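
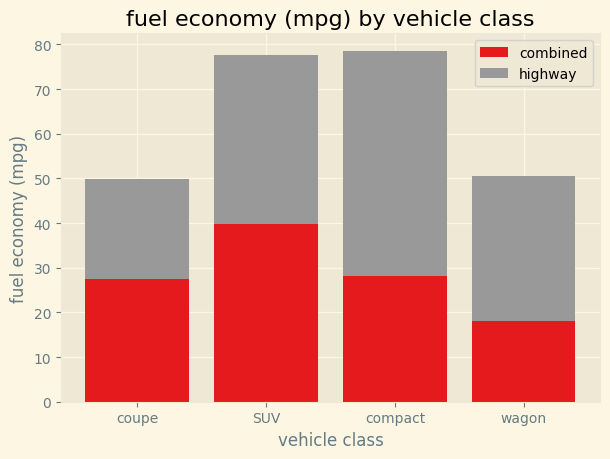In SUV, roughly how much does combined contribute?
≈ 40

combined top ≈ 40, bottom ≈ 0; segment ≈ 40.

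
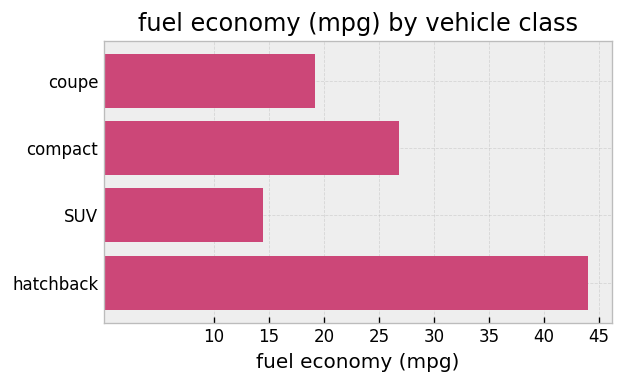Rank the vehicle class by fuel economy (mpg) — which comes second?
compact

Top 3: hatchback ≈ 45, compact ≈ 25, coupe ≈ 20.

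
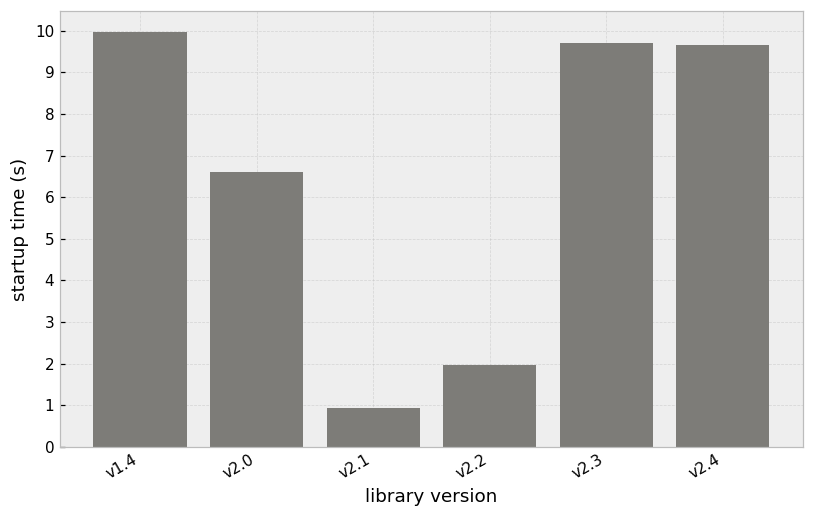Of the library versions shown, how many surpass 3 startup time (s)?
Above 3: v1.4, v2.0, v2.3, v2.4.

4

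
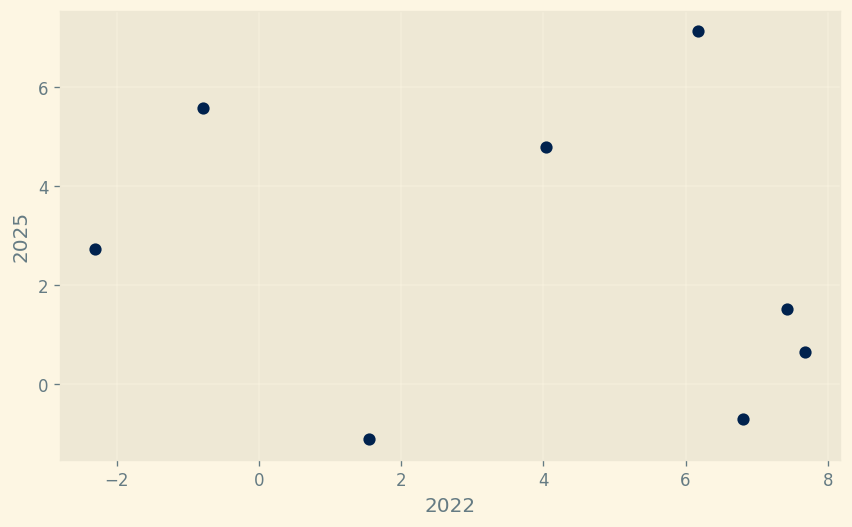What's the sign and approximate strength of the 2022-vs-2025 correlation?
Points are roughly uncorrelated; weak (|r| ≈ 0.2).

no clear correlation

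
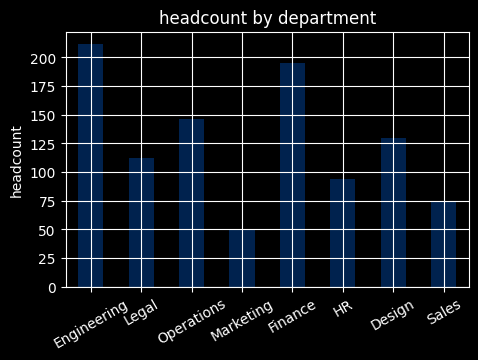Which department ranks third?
Operations

Top 4: Engineering ≈ 220, Finance ≈ 200, Operations ≈ 140, Design ≈ 120.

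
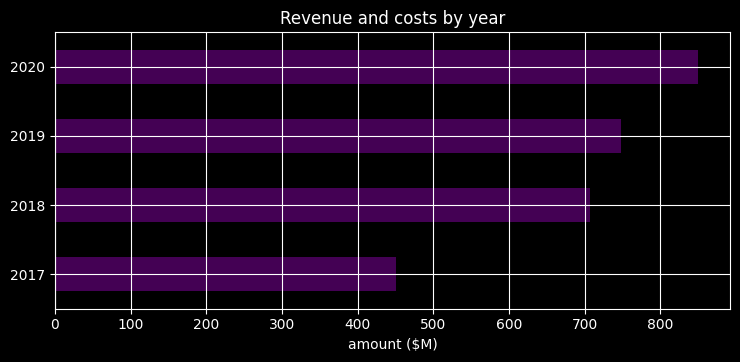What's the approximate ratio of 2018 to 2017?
2018 ≈ 700, 2017 ≈ 500; 700/500 ≈ 1.4.

≈ 1.4×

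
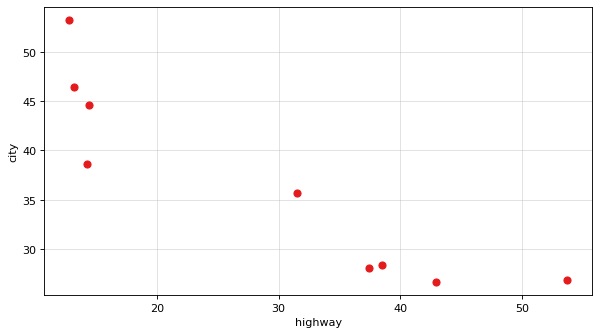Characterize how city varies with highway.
Points are negatively correlated; strong (|r| ≈ 0.9).

negative, strong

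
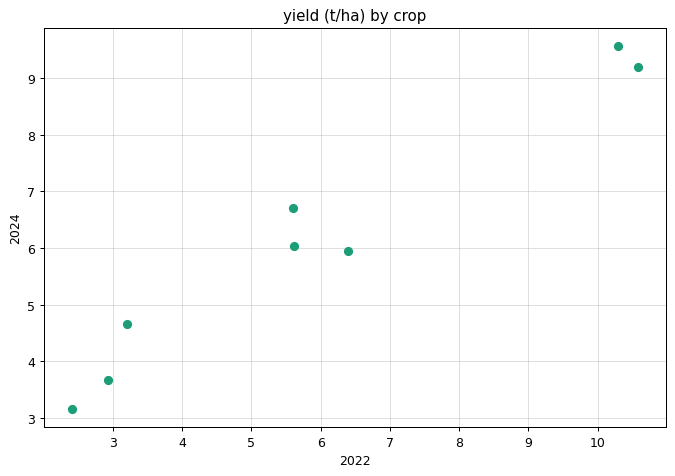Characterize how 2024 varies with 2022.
Points are positively correlated; strong (|r| ≈ 1.0).

positive, strong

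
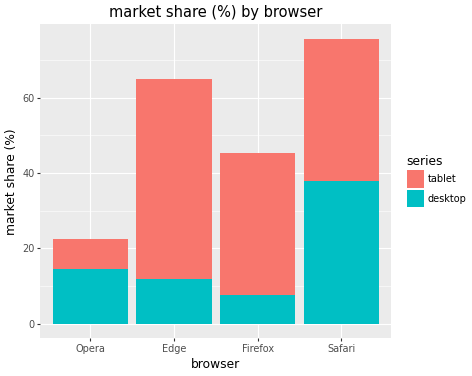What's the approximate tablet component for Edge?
tablet top ≈ 60, bottom ≈ 10; segment ≈ 50.

≈ 50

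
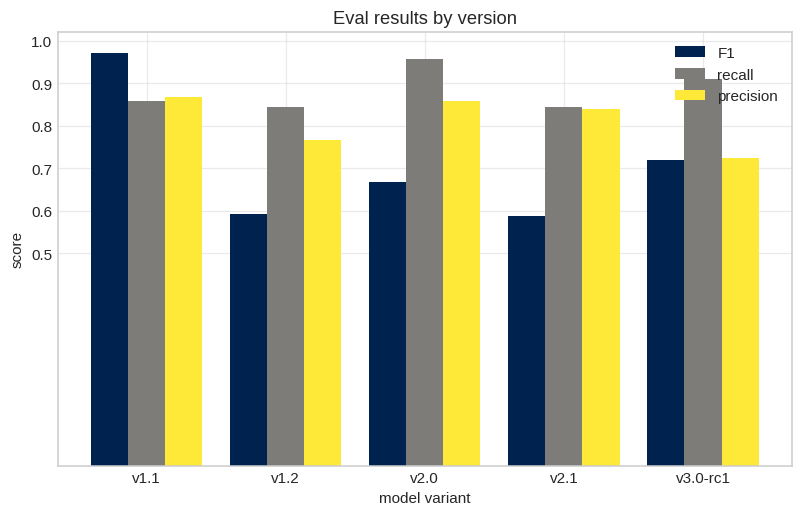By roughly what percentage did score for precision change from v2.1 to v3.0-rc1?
≈ -12.5%

v2.1 ≈ 0.8, v3.0-rc1 ≈ 0.7; (0.7 − 0.8) / 0.8 ≈ -12.5%.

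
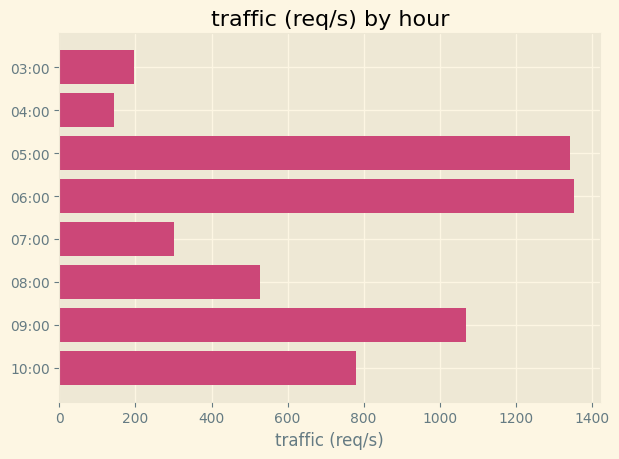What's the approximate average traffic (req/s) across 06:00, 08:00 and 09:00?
(1400 + 600 + 1000) / 3 ≈ 1000.

≈ 1000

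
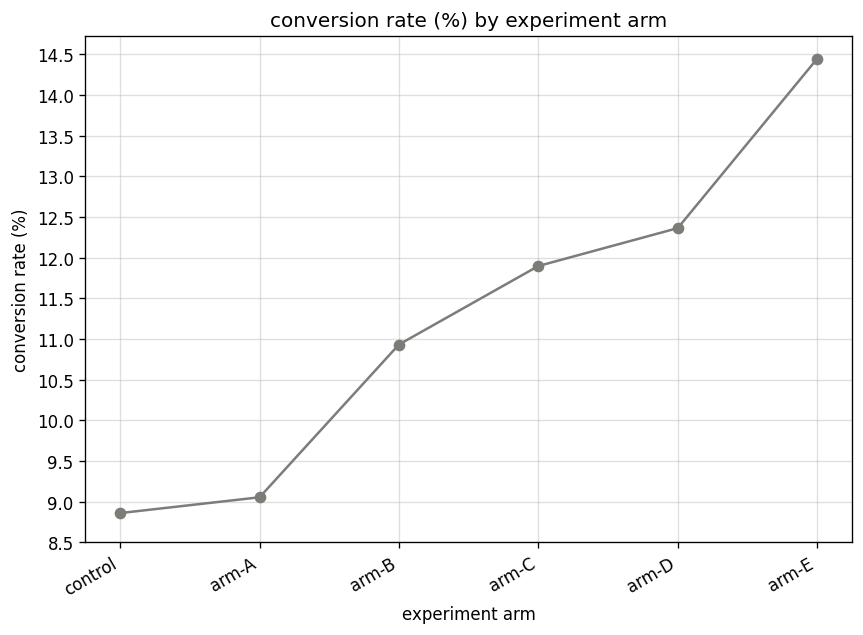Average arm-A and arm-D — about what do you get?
(9.0 + 12.5) / 2 ≈ 10.75.

≈ 10.75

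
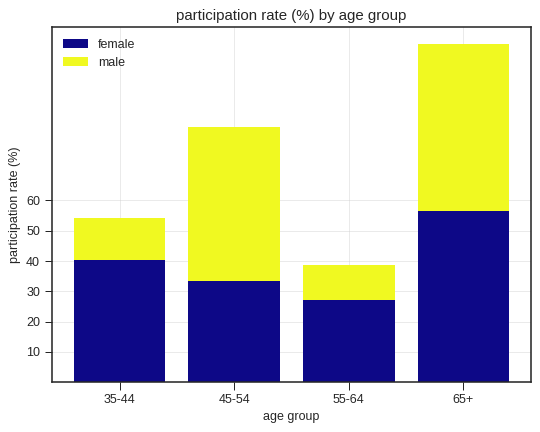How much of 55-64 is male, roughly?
≈ 10

male top ≈ 40, bottom ≈ 30; segment ≈ 10.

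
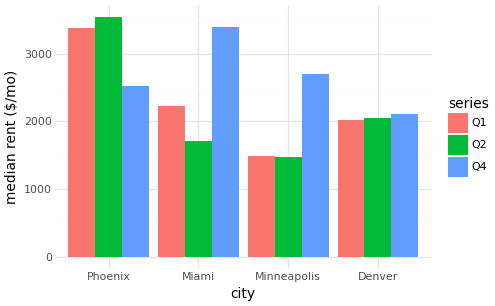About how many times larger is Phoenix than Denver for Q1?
Phoenix ≈ 3500, Denver ≈ 2000; 3500/2000 ≈ 1.75.

≈ 1.75×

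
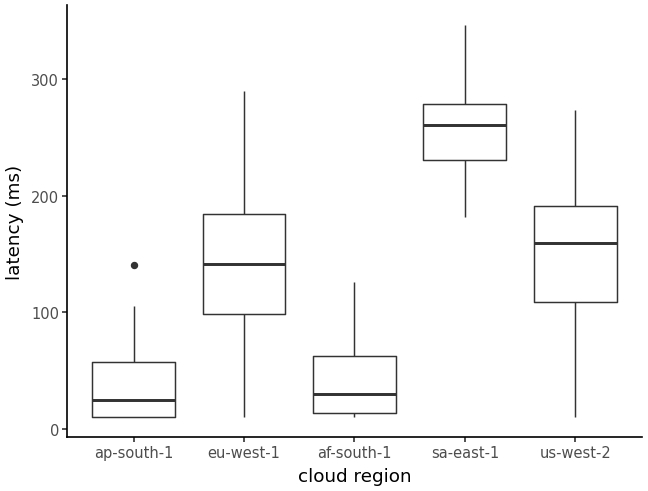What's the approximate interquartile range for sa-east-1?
≈ 40

Q3 ≈ 280, Q1 ≈ 240; IQR ≈ 40.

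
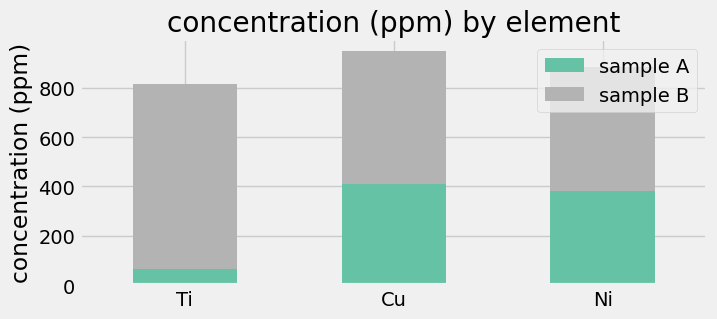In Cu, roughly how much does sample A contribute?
≈ 400

sample A top ≈ 400, bottom ≈ 0; segment ≈ 400.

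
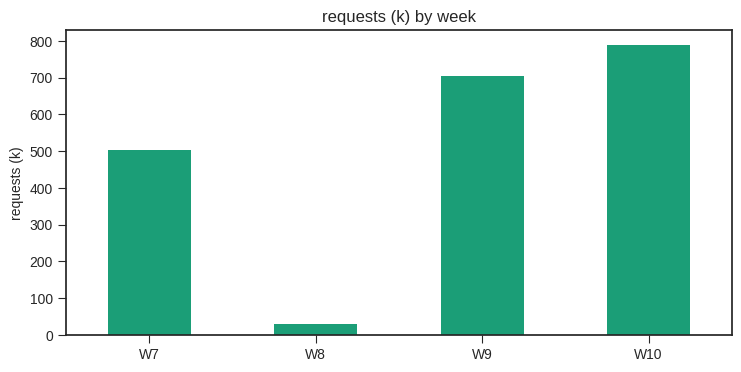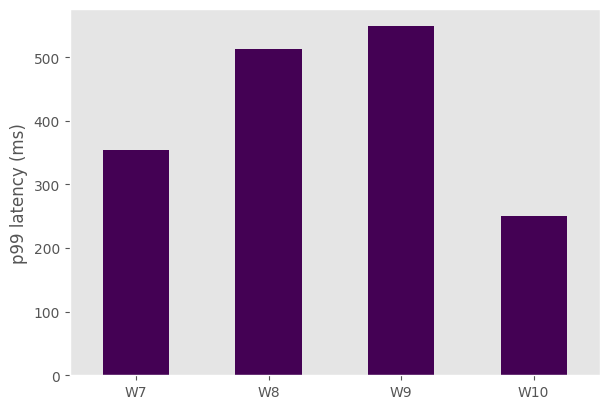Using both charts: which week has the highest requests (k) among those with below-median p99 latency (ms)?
W10

Chart 2 median p99 latency (ms) ≈ 400; below-median weeks: W7, W10. Among those, W10 has the highest requests (k) (≈ 800).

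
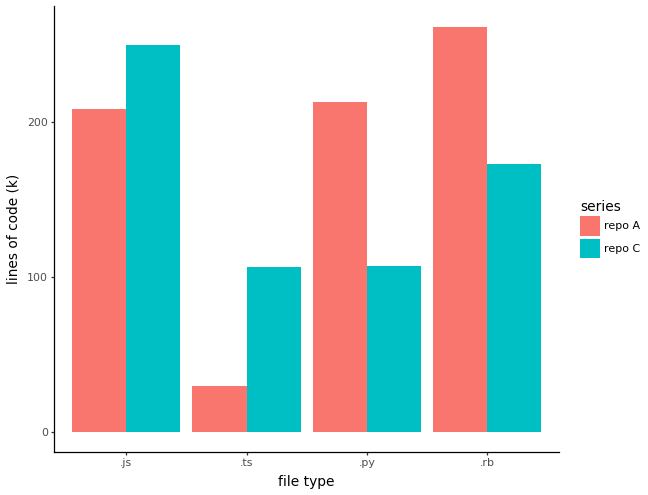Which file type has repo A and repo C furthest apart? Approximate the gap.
.py: repo A ≈ 225, repo C ≈ 100 → gap ≈ 125. Next-largest (.rb) is only ≈ 75.

.py, ≈ 125 k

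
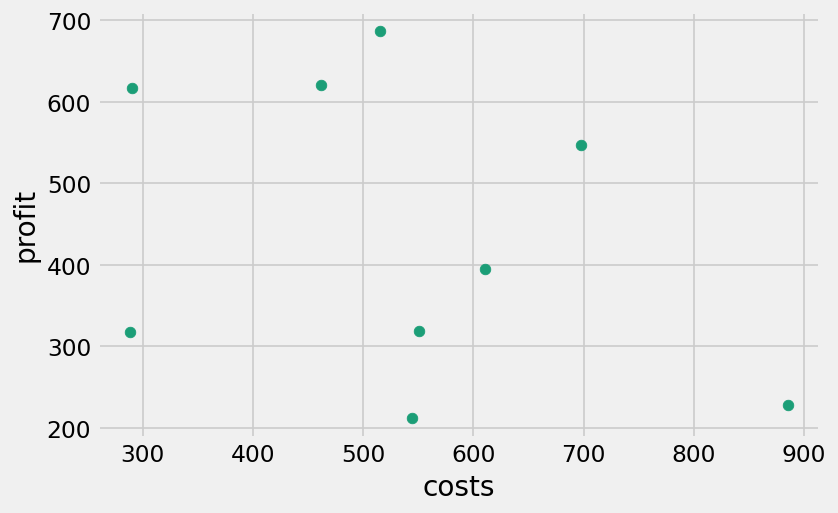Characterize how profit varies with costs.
negative, weak

Points are negatively correlated; weak (|r| ≈ 0.3).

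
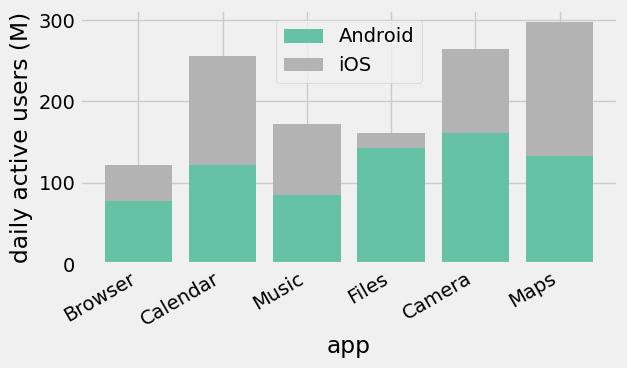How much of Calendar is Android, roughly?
≈ 125

Android top ≈ 125, bottom ≈ 0; segment ≈ 125.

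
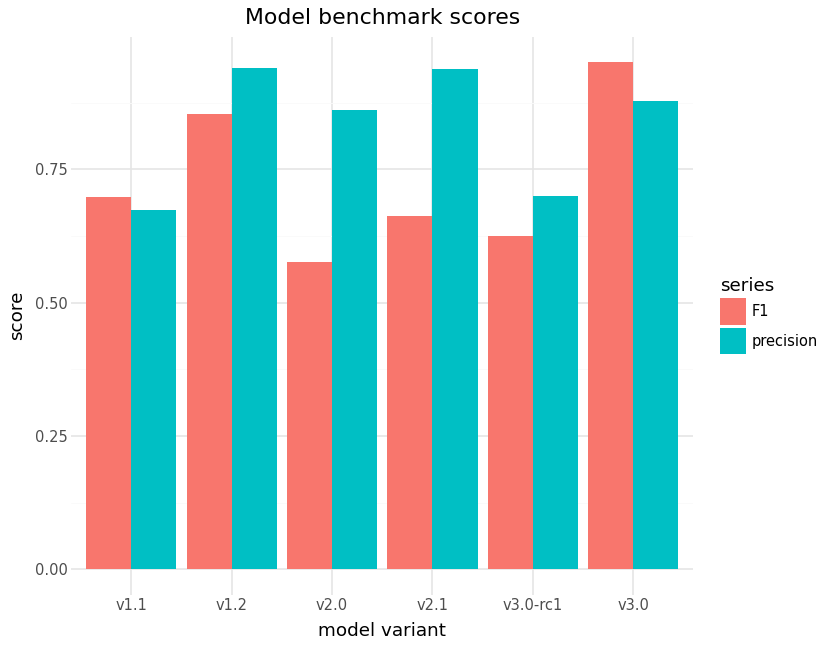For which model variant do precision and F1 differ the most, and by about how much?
v2.0, ≈ 0.3

v2.0: precision ≈ 0.9, F1 ≈ 0.6 → gap ≈ 0.3. Next-largest (v2.1) is only ≈ 0.2.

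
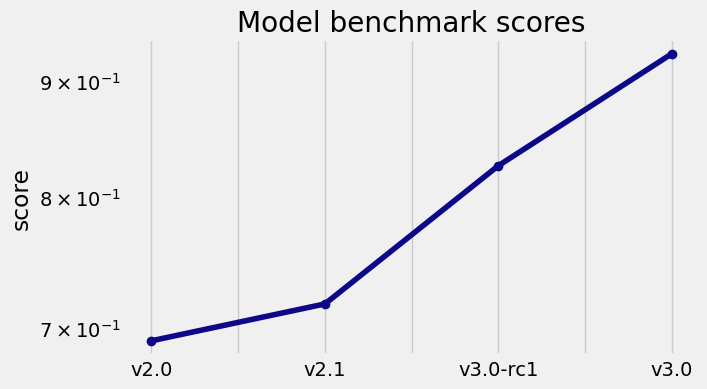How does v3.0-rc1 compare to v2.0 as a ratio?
v3.0-rc1 ≈ 0.82, v2.0 ≈ 0.70; 0.82/0.70 ≈ 1.17.

≈ 1.17×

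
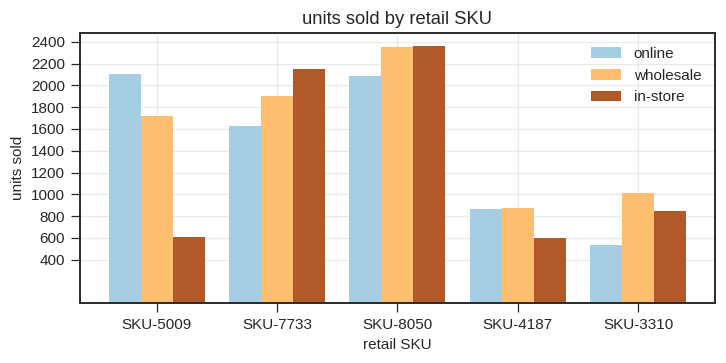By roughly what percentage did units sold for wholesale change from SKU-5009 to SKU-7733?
SKU-5009 ≈ 1800, SKU-7733 ≈ 2000; (2000 − 1800) / 1800 ≈ +11.1%.

≈ +11.1%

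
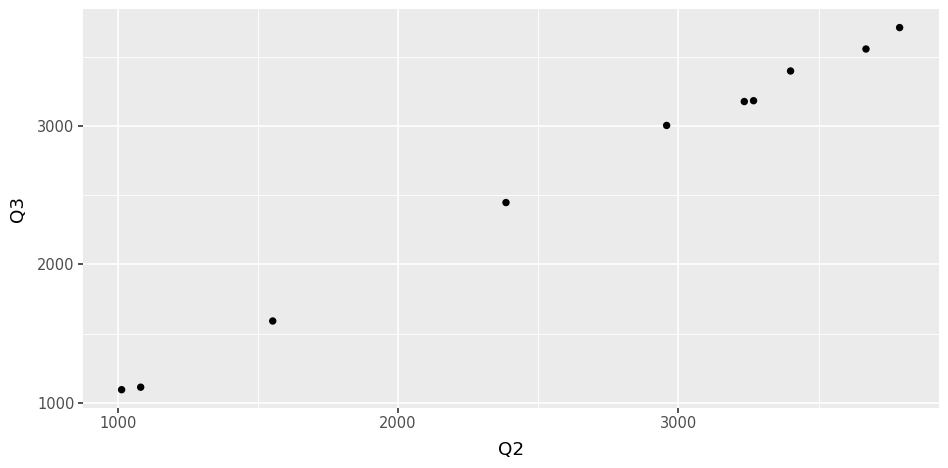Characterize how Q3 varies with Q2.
Points are positively correlated; strong (|r| ≈ 1.0).

positive, strong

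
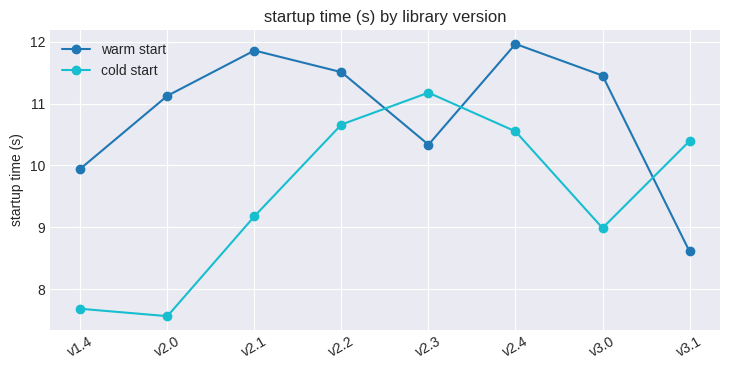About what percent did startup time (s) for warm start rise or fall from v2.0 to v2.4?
v2.0 ≈ 11.0, v2.4 ≈ 12.0; (12.0 − 11.0) / 11.0 ≈ +9.1%.

≈ +9.1%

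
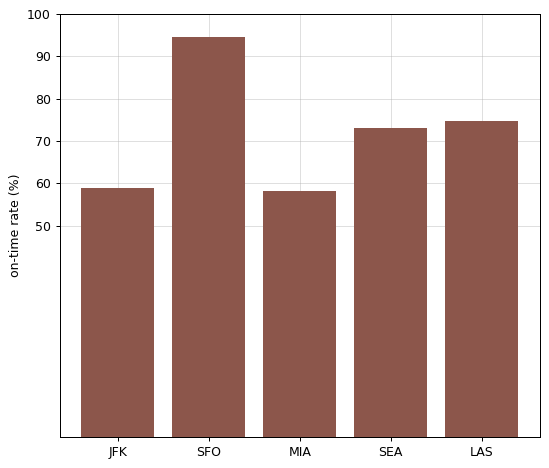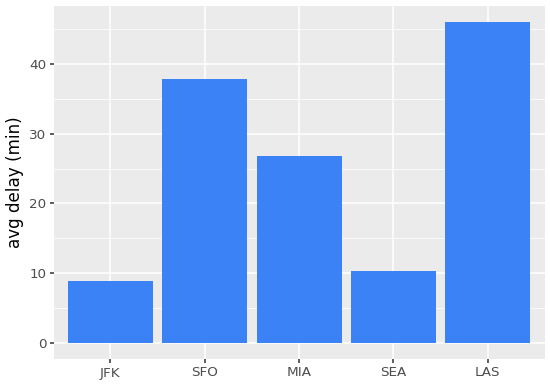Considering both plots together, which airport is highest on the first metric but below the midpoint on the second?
SEA

Chart 2 median avg delay (min) ≈ 25; below-median airports: JFK, SEA. Among those, SEA has the highest on-time rate (%) (≈ 70).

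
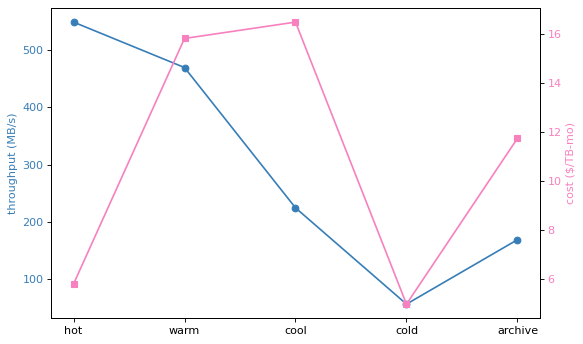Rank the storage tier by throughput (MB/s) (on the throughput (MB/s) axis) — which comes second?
warm

Top 3 (on the throughput (MB/s) axis): hot ≈ 550, warm ≈ 450, cool ≈ 200.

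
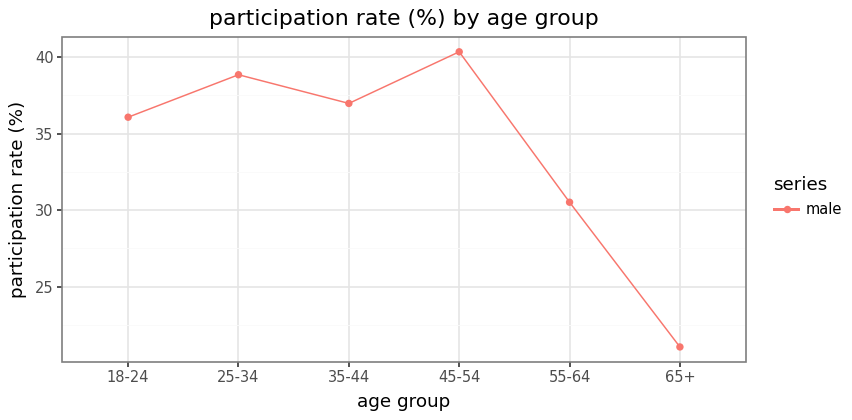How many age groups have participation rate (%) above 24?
Above 24: 18-24, 25-34, 35-44, 45-54, 55-64.

5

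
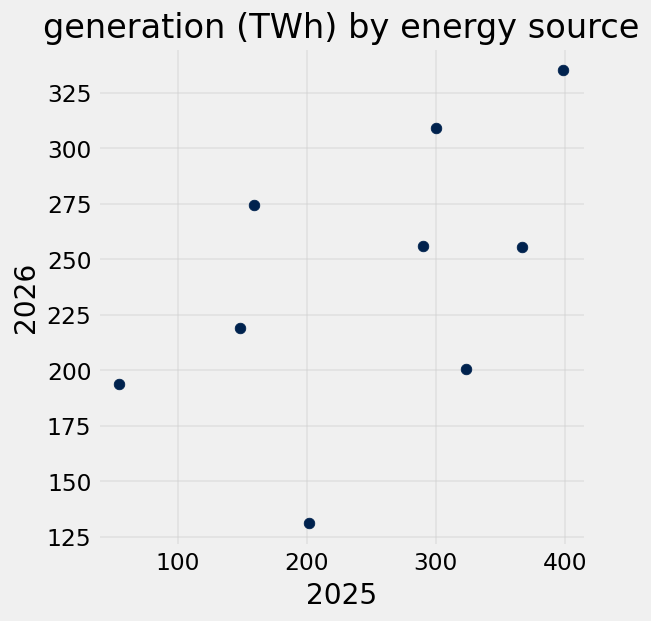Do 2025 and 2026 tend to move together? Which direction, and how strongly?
positive, moderate

Points are positively correlated; moderate (|r| ≈ 0.5).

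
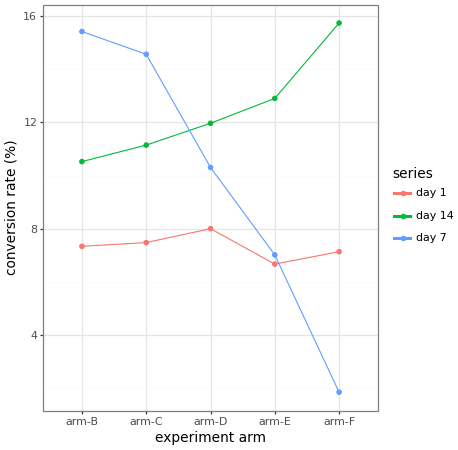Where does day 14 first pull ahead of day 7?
arm-D

arm-C: day 14 ≈ 12 vs day 7 ≈ 14 (not yet); arm-D: day 14 ≈ 12 vs day 7 ≈ 10 (first crossover).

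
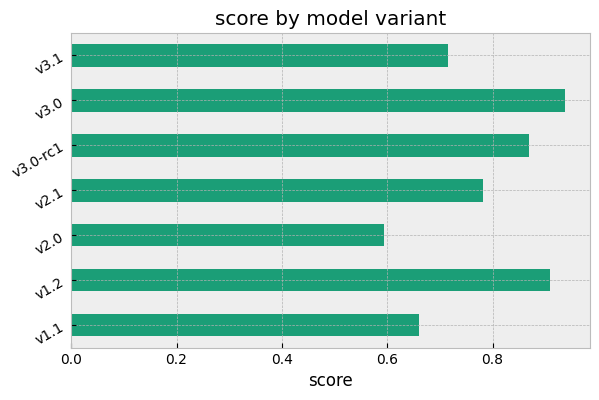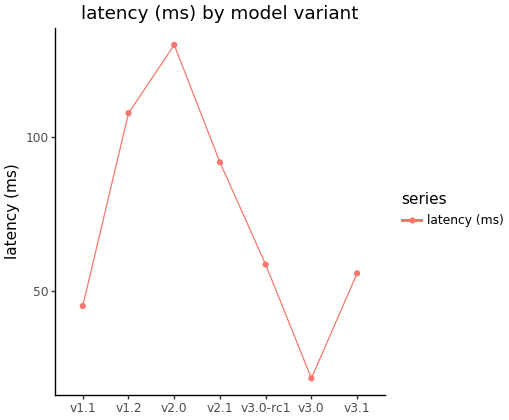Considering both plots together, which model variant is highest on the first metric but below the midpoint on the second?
v3.0

Chart 2 median latency (ms) ≈ 60; below-median model variants: v1.1, v3.0, v3.1. Among those, v3.0 has the highest score (≈ 0.9).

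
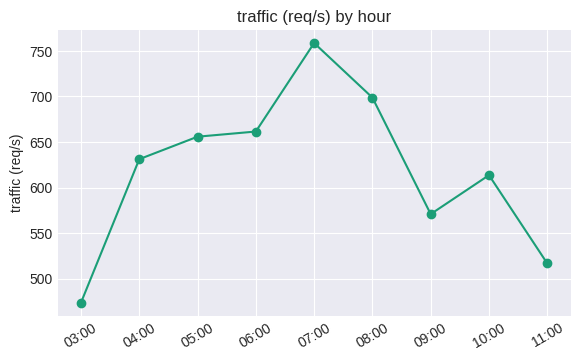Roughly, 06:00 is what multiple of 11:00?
06:00 ≈ 650, 11:00 ≈ 525; 650/525 ≈ 1.24.

≈ 1.24×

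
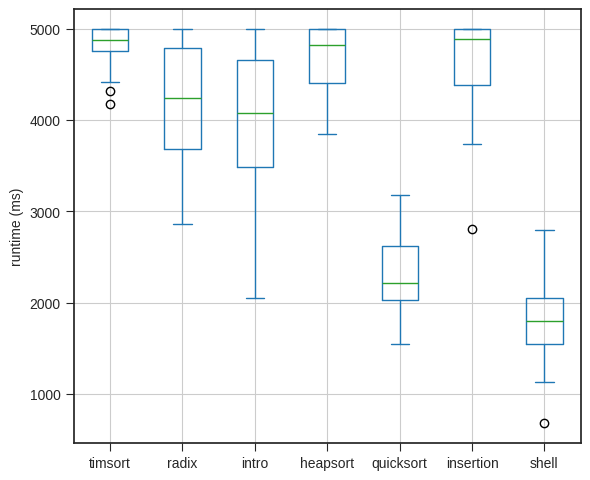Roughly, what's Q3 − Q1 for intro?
Q3 ≈ 4500, Q1 ≈ 3500; IQR ≈ 1000.

≈ 1000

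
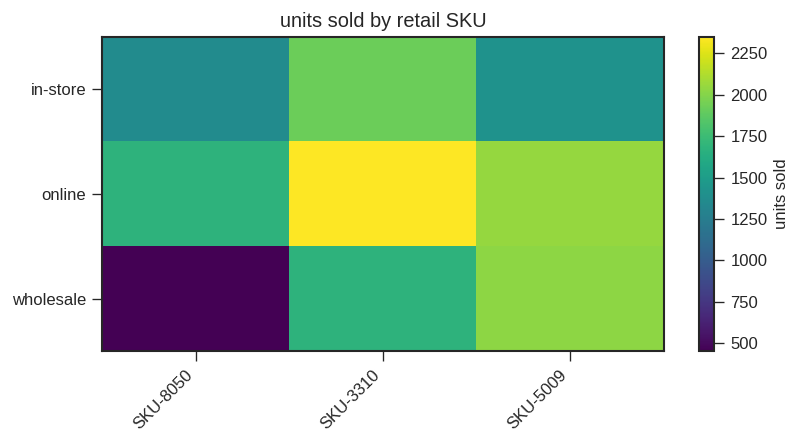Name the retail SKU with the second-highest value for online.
Top 3 for online: SKU-3310 ≈ 2400, SKU-5009 ≈ 2000, SKU-8050 ≈ 1600.

SKU-5009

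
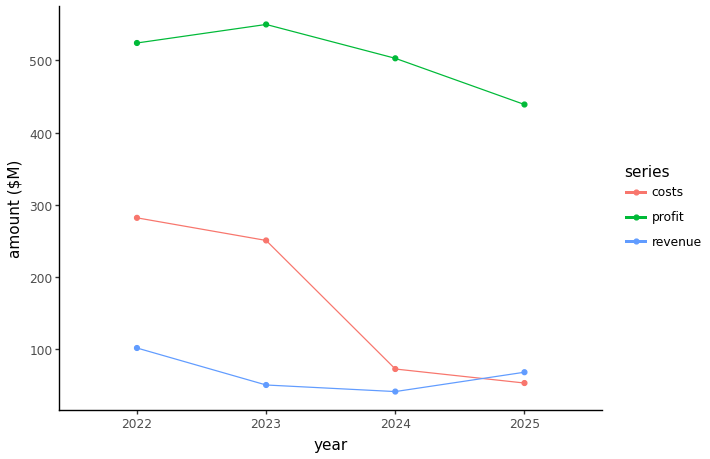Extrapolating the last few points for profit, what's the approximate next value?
≈ 400

Last three: 550, 500, 450 → slope ≈ -50/step → next ≈ 400.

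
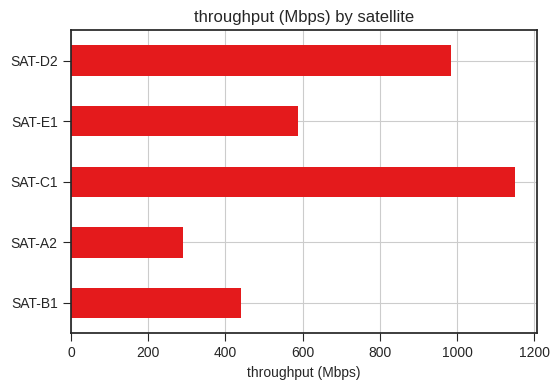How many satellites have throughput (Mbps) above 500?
Above 500: SAT-C1, SAT-E1, SAT-D2.

3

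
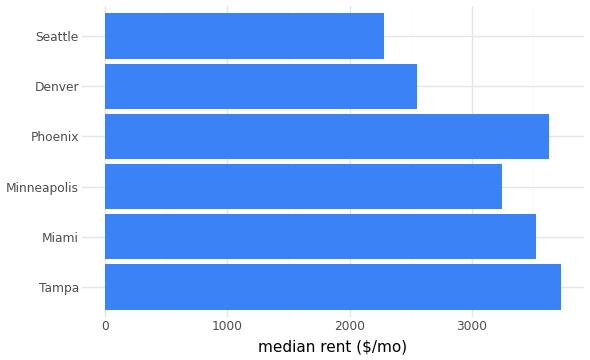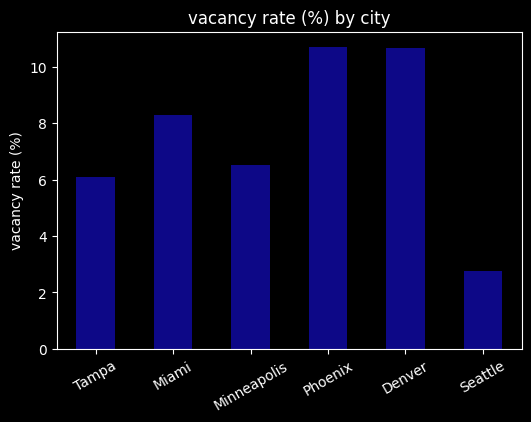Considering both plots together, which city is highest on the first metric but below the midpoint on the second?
Tampa

Chart 2 median vacancy rate (%) ≈ 7; below-median cities: Tampa, Minneapolis, Seattle. Among those, Tampa has the highest median rent ($/mo) (≈ 3500).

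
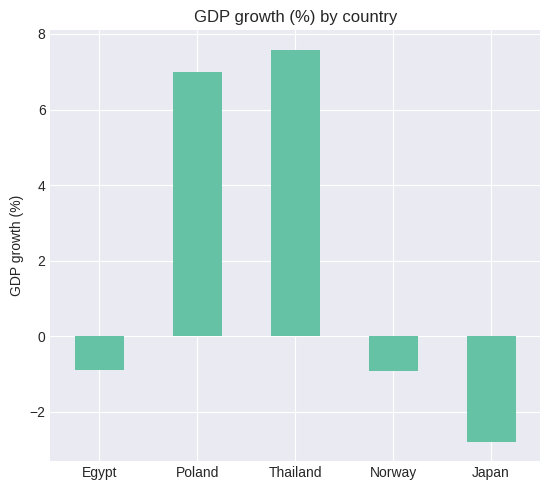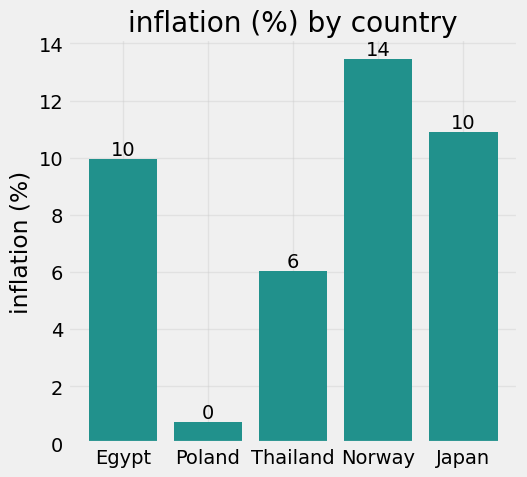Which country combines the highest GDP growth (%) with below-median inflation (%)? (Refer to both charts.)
Thailand

Chart 2 median inflation (%) ≈ 10; below-median countries: Poland, Thailand. Among those, Thailand has the highest GDP growth (%) (≈ 8).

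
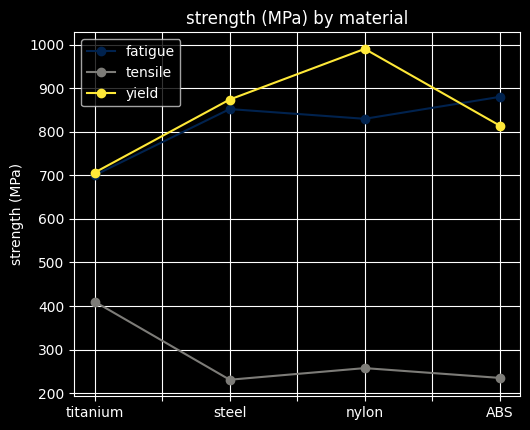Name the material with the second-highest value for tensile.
Top 3 for tensile: titanium ≈ 400, nylon ≈ 300, ABS ≈ 200.

nylon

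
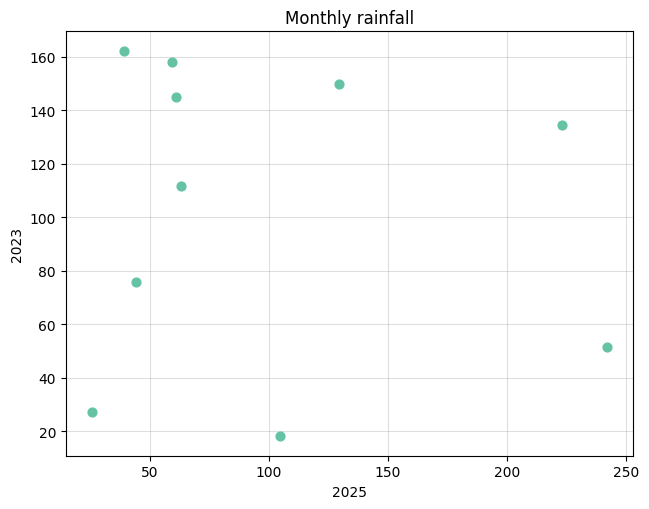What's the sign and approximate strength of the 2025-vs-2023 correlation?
Points are roughly uncorrelated; weak (|r| ≈ 0.1).

no clear correlation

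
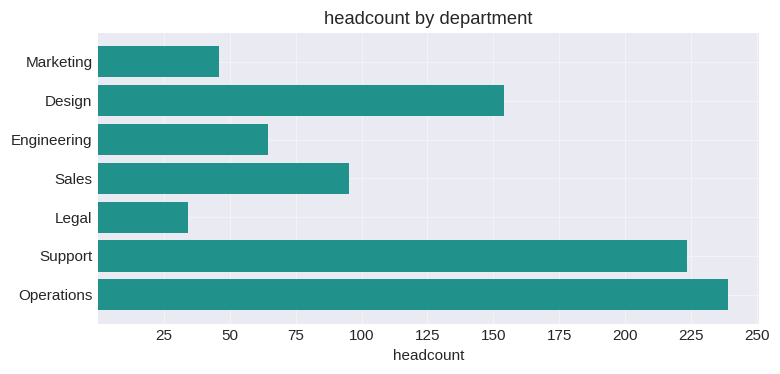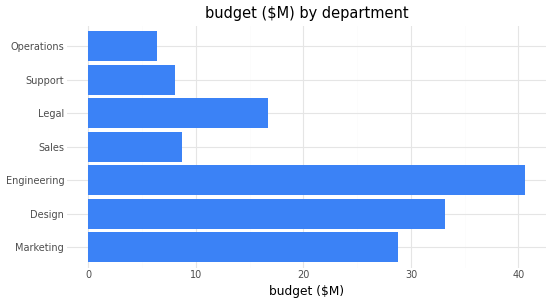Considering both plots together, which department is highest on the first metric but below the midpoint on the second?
Chart 2 median budget ($M) ≈ 15; below-median departments: Sales, Support, Operations. Among those, Operations has the highest headcount (≈ 250).

Operations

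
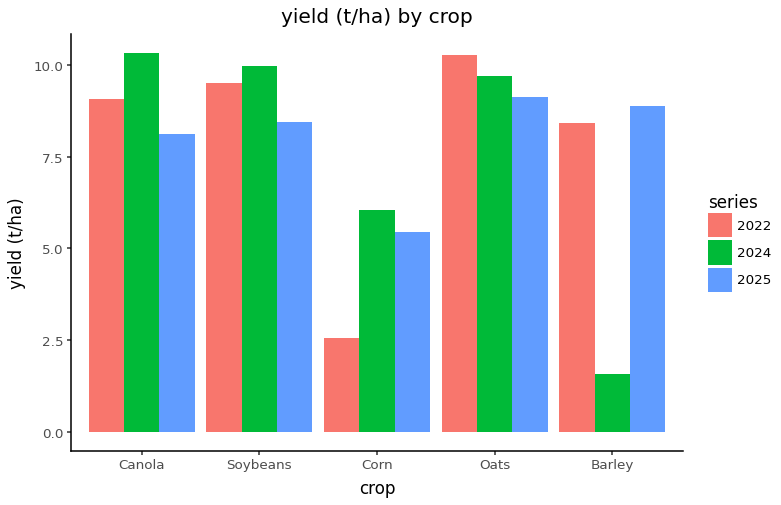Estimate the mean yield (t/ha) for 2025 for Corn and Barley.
(5 + 9) / 2 ≈ 7.

≈ 7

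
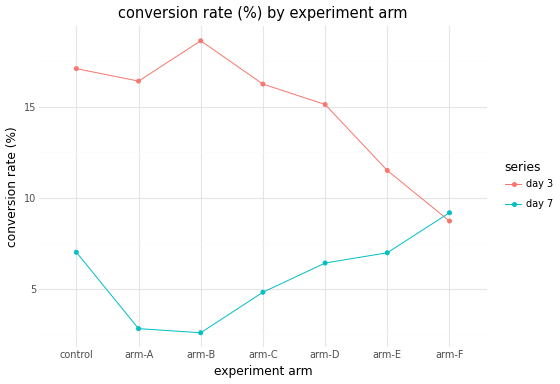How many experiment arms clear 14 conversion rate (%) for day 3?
5

Above 14: control, arm-A, arm-B, arm-C, arm-D.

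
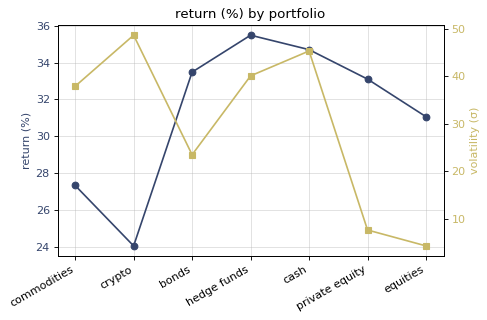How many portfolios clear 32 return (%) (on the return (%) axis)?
4

Above 32: bonds, hedge funds, cash, private equity.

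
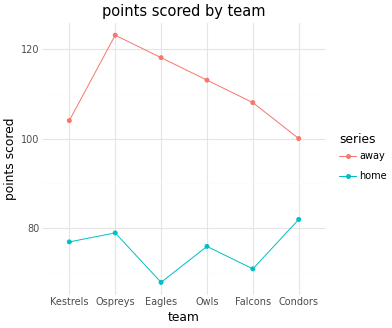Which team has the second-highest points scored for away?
Top 3 for away: Ospreys ≈ 125, Eagles ≈ 120, Owls ≈ 115.

Eagles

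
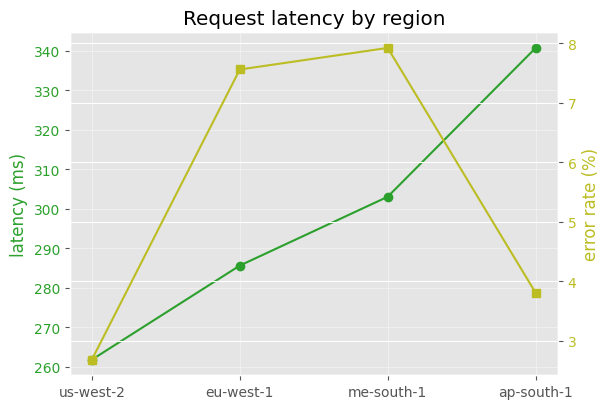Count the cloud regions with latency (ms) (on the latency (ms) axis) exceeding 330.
1

Above 330: ap-south-1.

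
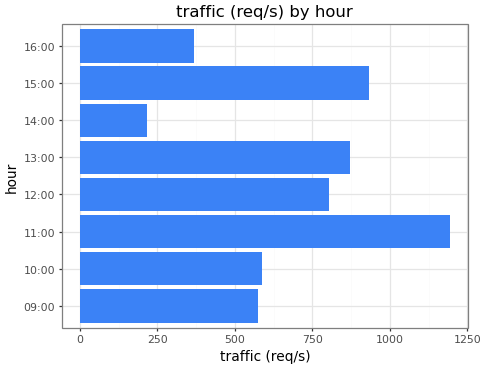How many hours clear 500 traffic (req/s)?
Above 500: 09:00, 10:00, 11:00, 12:00, 13:00, 15:00.

6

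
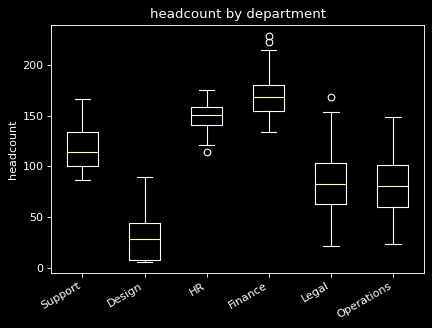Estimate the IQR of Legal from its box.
Q3 ≈ 100, Q1 ≈ 60; IQR ≈ 40.

≈ 40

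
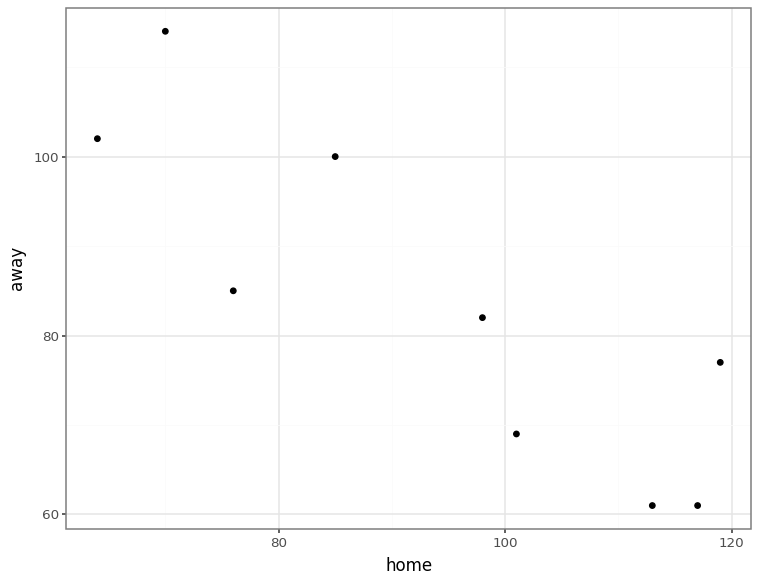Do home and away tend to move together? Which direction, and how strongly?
Points are negatively correlated; strong (|r| ≈ 0.9).

negative, strong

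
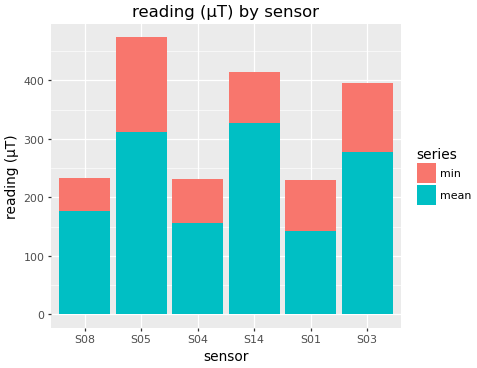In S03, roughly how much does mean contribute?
≈ 300

mean top ≈ 300, bottom ≈ 0; segment ≈ 300.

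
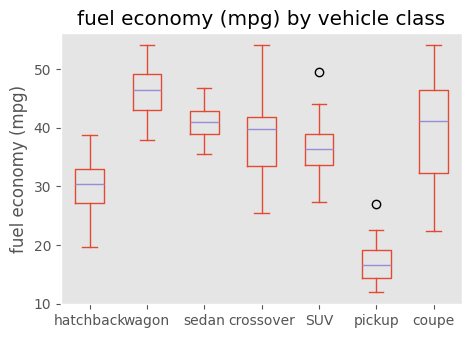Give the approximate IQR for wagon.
≈ 5

Q3 ≈ 50, Q1 ≈ 45; IQR ≈ 5.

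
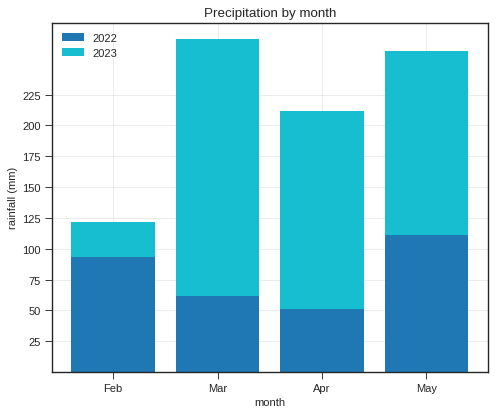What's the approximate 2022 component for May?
2022 top ≈ 100, bottom ≈ 0; segment ≈ 100.

≈ 100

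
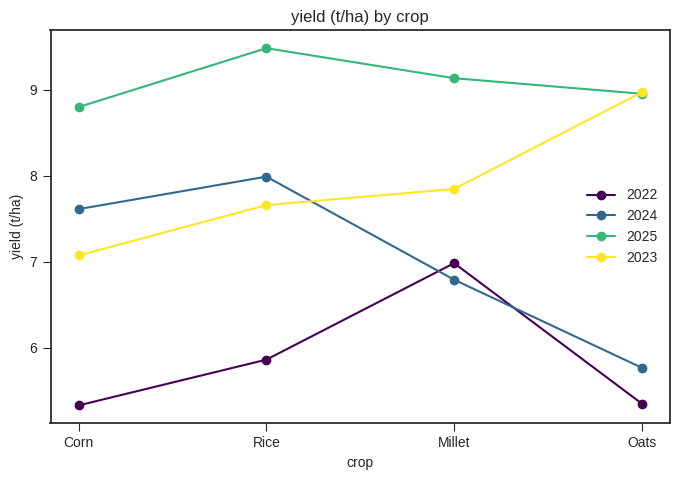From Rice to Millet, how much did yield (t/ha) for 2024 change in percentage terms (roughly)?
Rice ≈ 8.0, Millet ≈ 7.0; (7.0 − 8.0) / 8.0 ≈ -12.5%.

≈ -12.5%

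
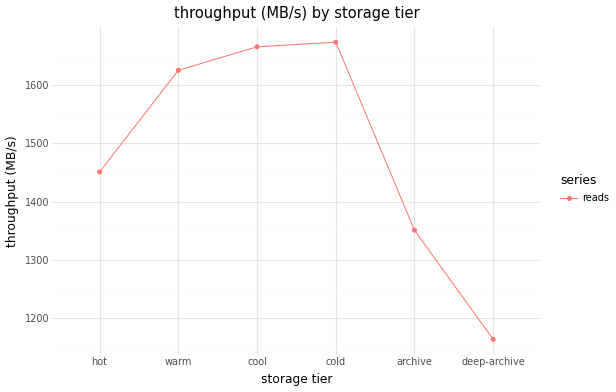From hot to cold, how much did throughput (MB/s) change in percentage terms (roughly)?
hot ≈ 1450, cold ≈ 1650; (1650 − 1450) / 1450 ≈ +13.8%.

≈ +13.8%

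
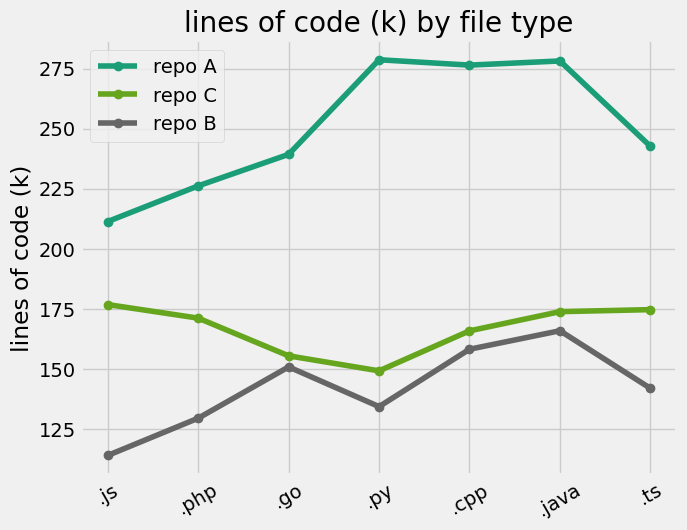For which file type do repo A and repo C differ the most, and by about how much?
.py: repo A ≈ 280, repo C ≈ 140 → gap ≈ 140. Next-largest (.cpp) is only ≈ 120.

.py, ≈ 140 k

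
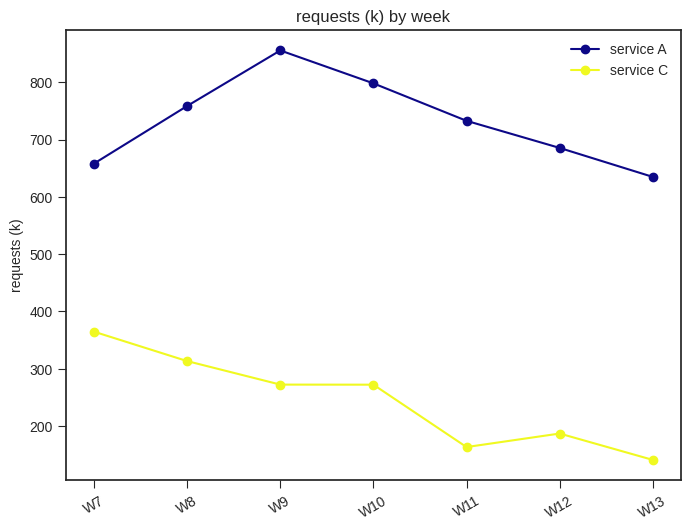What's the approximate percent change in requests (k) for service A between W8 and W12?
≈ -12.5%

W8 ≈ 800, W12 ≈ 700; (700 − 800) / 800 ≈ -12.5%.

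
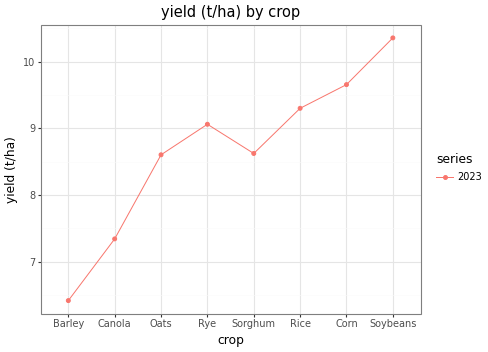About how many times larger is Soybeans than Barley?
≈ 1.62×

Soybeans ≈ 10.5, Barley ≈ 6.5; 10.5/6.5 ≈ 1.62.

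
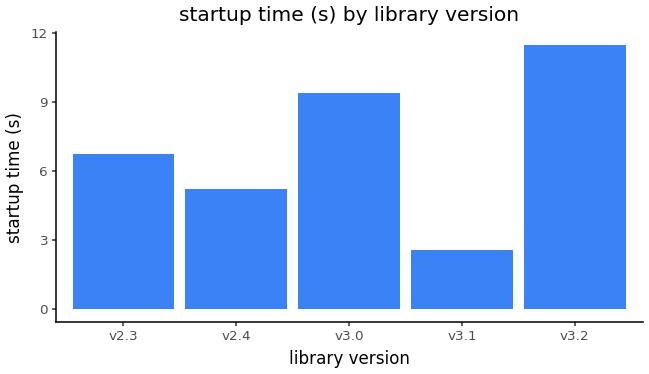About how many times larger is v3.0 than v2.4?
≈ 1.8×

v3.0 ≈ 9, v2.4 ≈ 5; 9/5 ≈ 1.8.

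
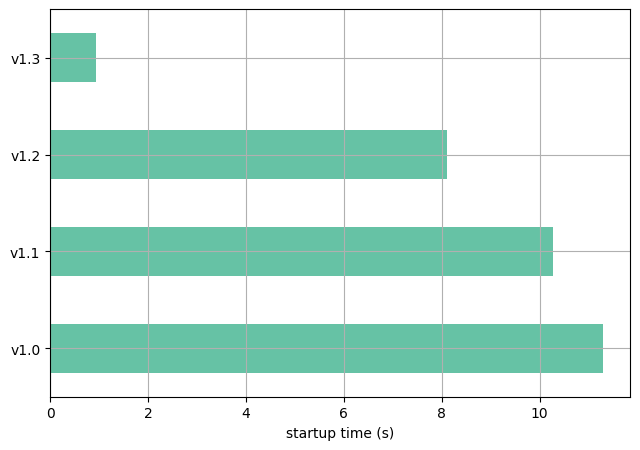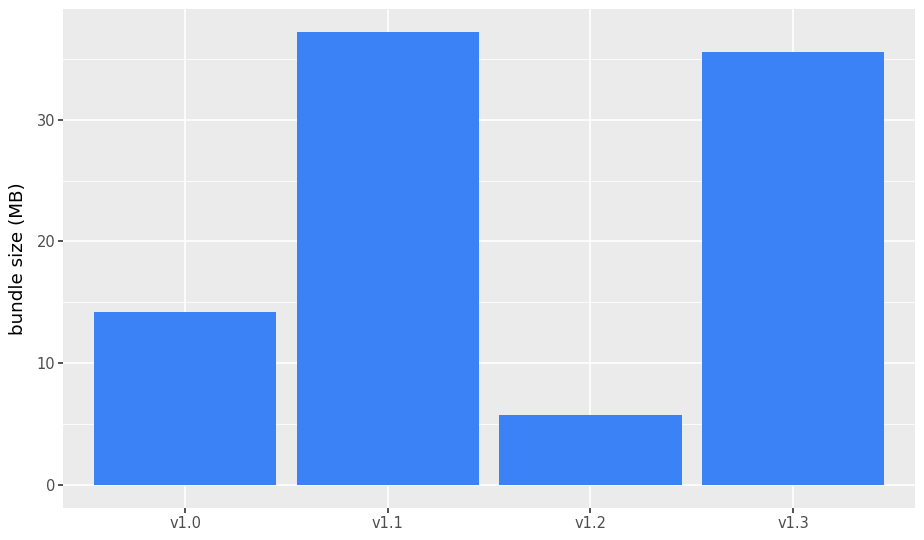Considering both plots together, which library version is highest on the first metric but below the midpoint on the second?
v1.0

Chart 2 median bundle size (MB) ≈ 25; below-median library versions: v1.0, v1.2. Among those, v1.0 has the highest startup time (s) (≈ 12).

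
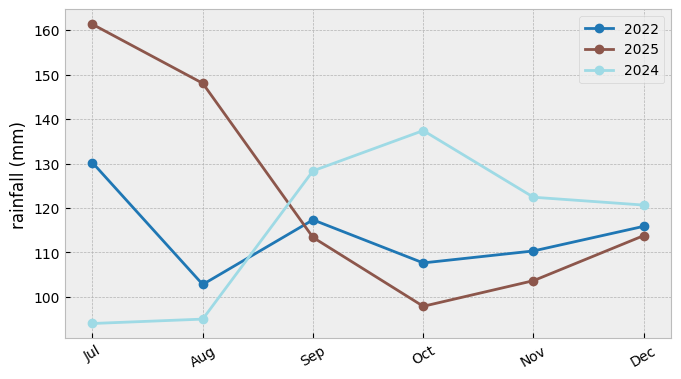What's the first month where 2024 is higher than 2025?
Sep

Aug: 2024 ≈ 90 vs 2025 ≈ 150 (not yet); Sep: 2024 ≈ 130 vs 2025 ≈ 110 (first crossover).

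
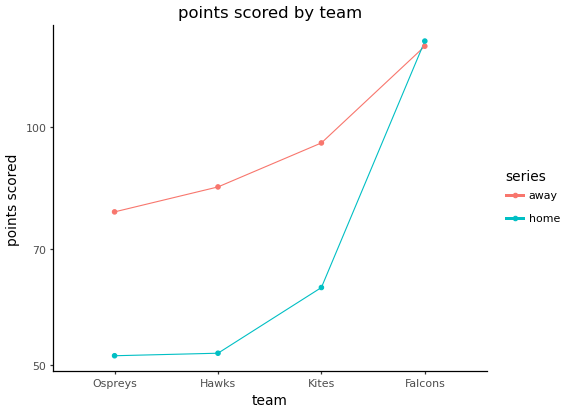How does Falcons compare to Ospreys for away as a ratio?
Falcons ≈ 130, Ospreys ≈ 80; 130/80 ≈ 1.62.

≈ 1.62×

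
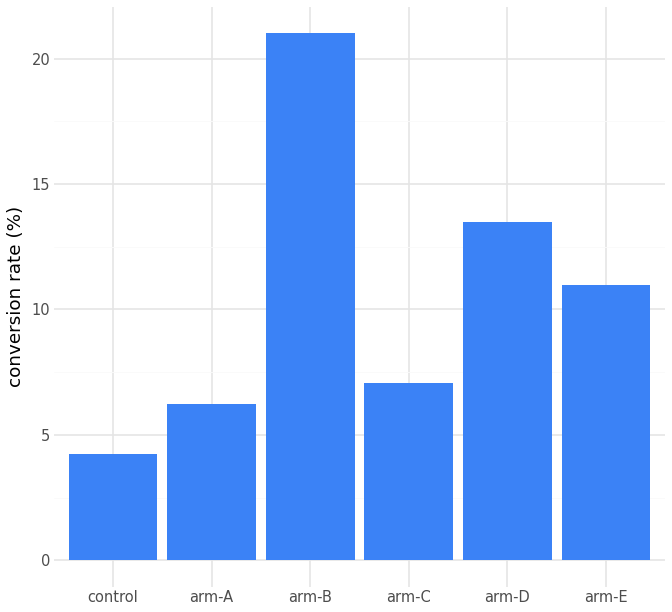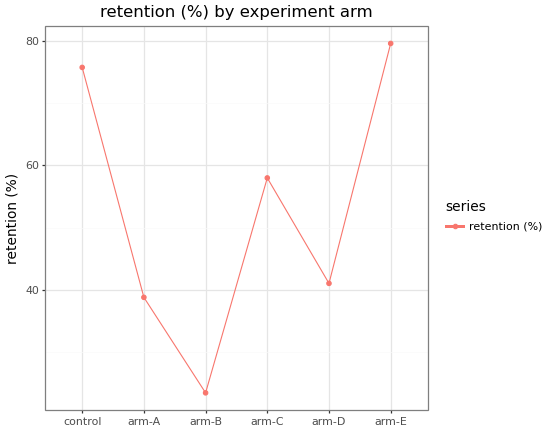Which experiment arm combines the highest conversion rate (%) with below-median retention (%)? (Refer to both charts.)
Chart 2 median retention (%) ≈ 50; below-median experiment arms: arm-A, arm-B, arm-D. Among those, arm-B has the highest conversion rate (%) (≈ 22).

arm-B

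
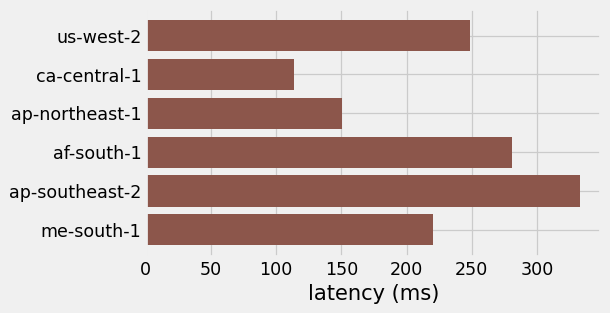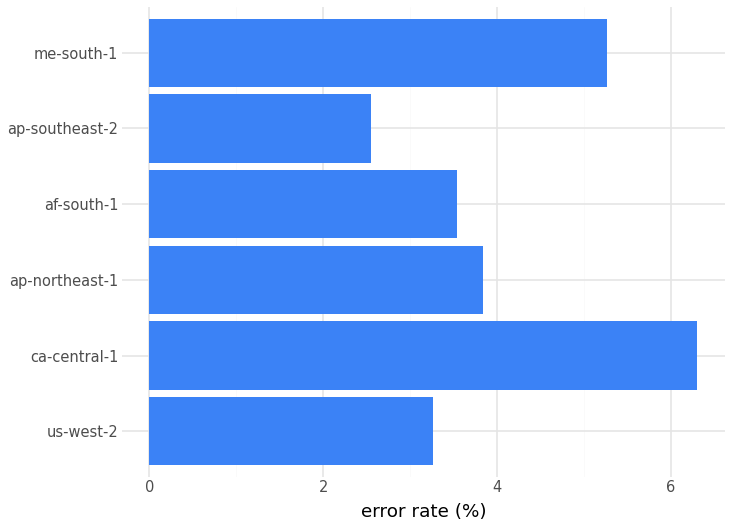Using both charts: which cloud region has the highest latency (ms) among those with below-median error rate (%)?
ap-southeast-2

Chart 2 median error rate (%) ≈ 4; below-median cloud regions: us-west-2, af-south-1, ap-southeast-2. Among those, ap-southeast-2 has the highest latency (ms) (≈ 350).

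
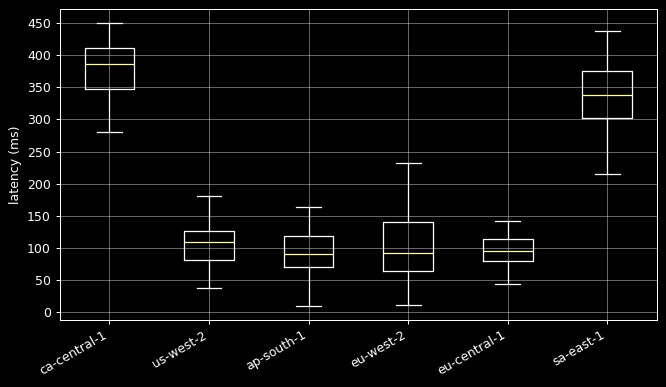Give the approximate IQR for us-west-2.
≈ 50

Q3 ≈ 150, Q1 ≈ 100; IQR ≈ 50.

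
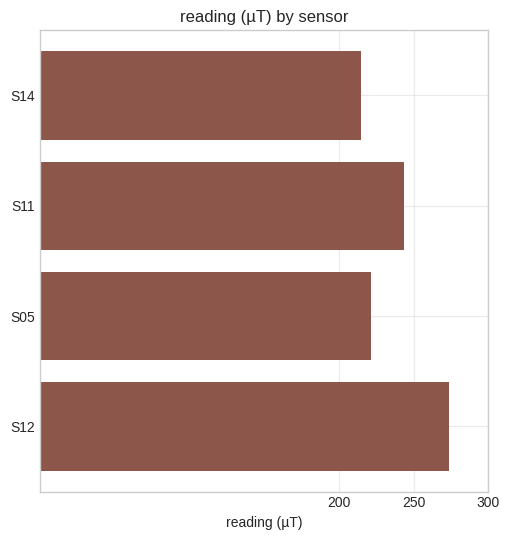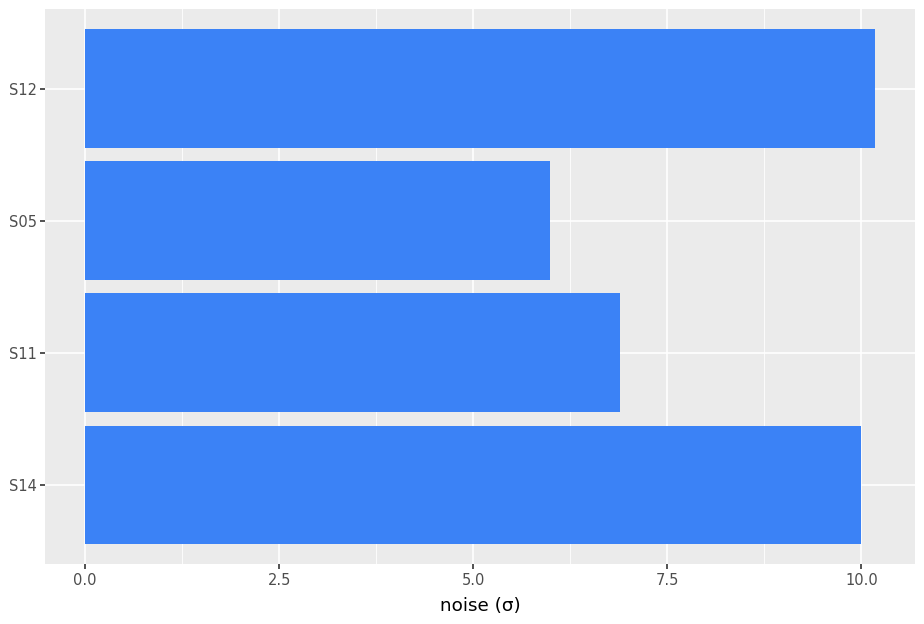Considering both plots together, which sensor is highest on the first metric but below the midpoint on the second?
S11

Chart 2 median noise (σ) ≈ 8; below-median sensors: S11, S05. Among those, S11 has the highest reading (µT) (≈ 250).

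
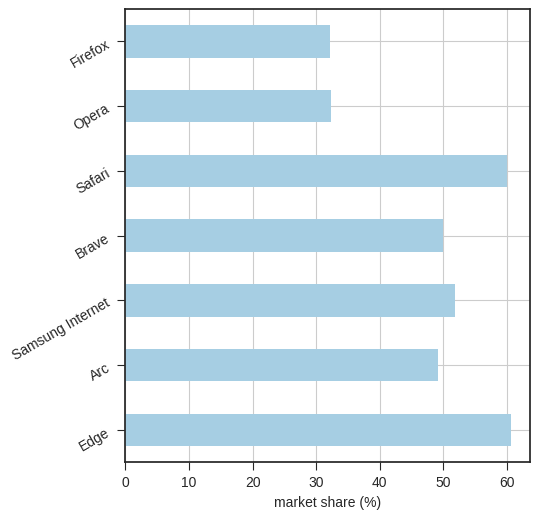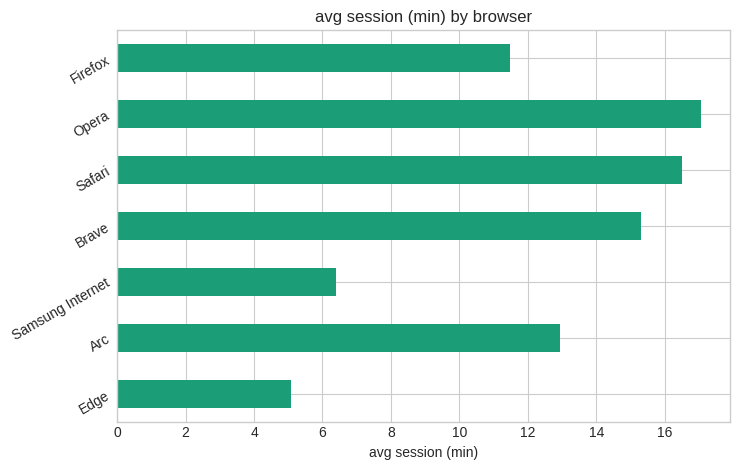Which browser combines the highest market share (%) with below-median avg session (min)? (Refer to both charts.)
Chart 2 median avg session (min) ≈ 12; below-median browsers: Edge, Samsung Internet, Firefox. Among those, Edge has the highest market share (%) (≈ 60).

Edge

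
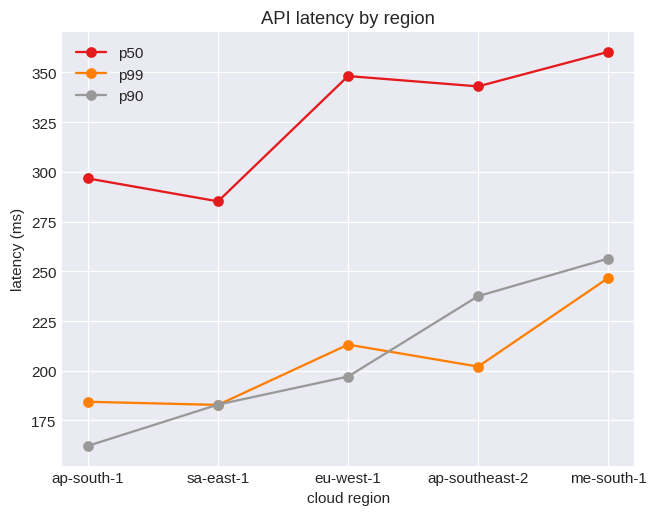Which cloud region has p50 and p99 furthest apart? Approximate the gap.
ap-southeast-2: p50 ≈ 340, p99 ≈ 200 → gap ≈ 140. Next-largest (eu-west-1) is only ≈ 120.

ap-southeast-2, ≈ 140 ms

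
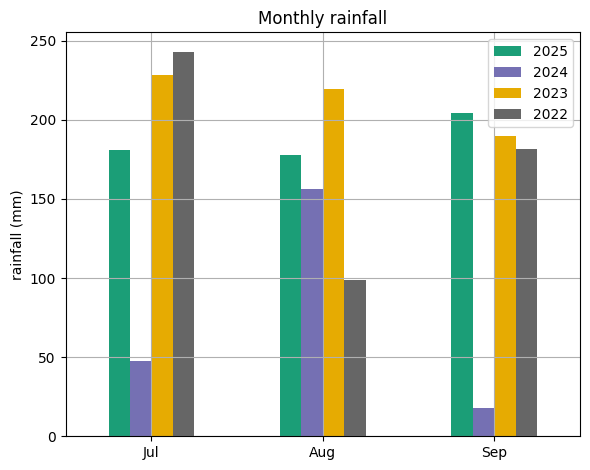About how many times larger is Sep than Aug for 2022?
Sep ≈ 175, Aug ≈ 100; 175/100 ≈ 1.75.

≈ 1.75×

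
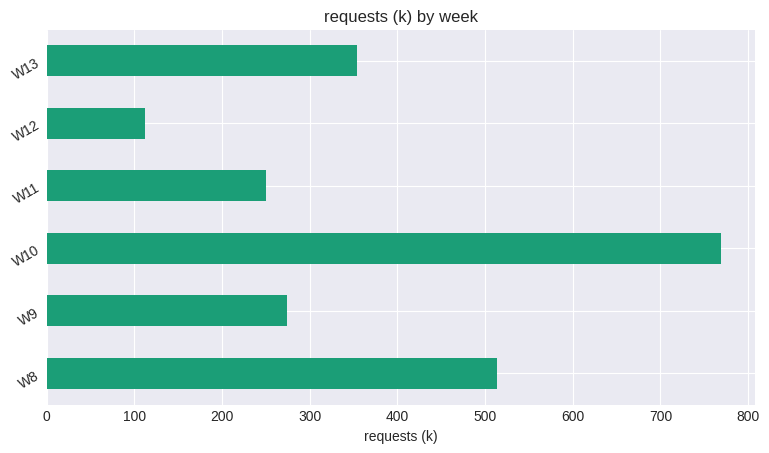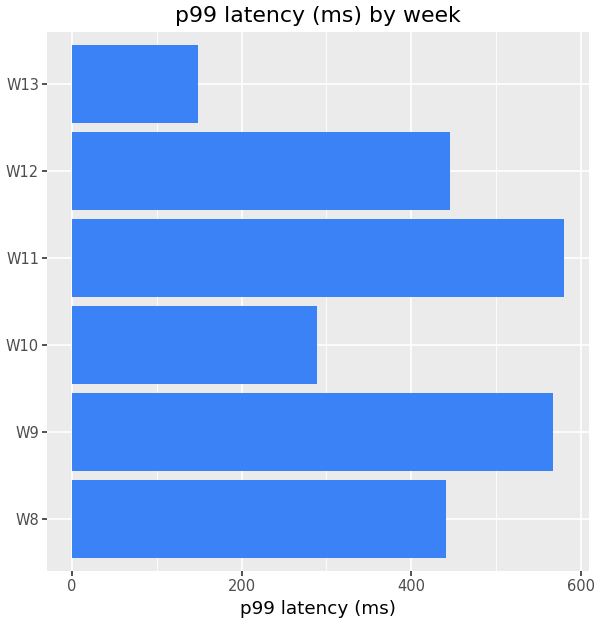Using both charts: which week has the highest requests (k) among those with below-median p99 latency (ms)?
W10

Chart 2 median p99 latency (ms) ≈ 400; below-median weeks: W8, W10, W13. Among those, W10 has the highest requests (k) (≈ 800).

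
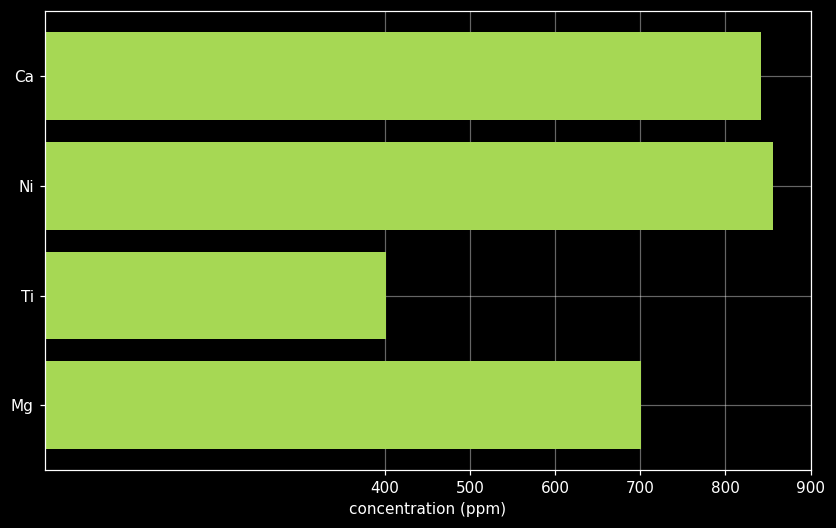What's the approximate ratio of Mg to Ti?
Mg ≈ 700, Ti ≈ 400; 700/400 ≈ 1.75.

≈ 1.75×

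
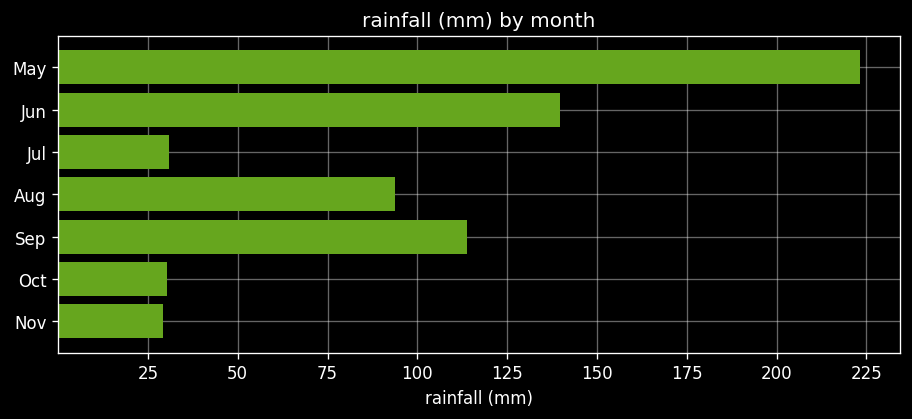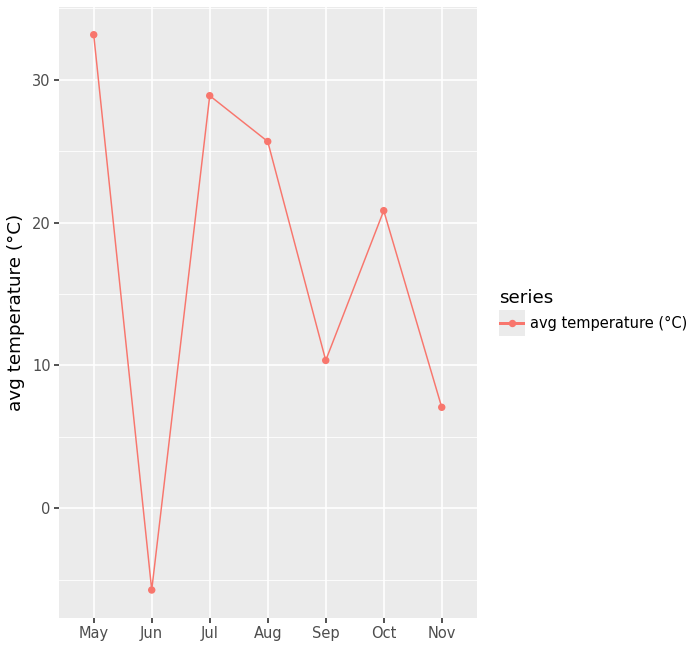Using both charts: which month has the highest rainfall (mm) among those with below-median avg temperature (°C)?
Chart 2 median avg temperature (°C) ≈ 20; below-median months: Jun, Sep, Nov. Among those, Jun has the highest rainfall (mm) (≈ 150).

Jun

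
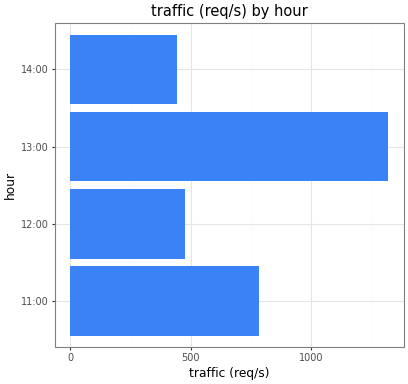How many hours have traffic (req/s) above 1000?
1

Above 1000: 13:00.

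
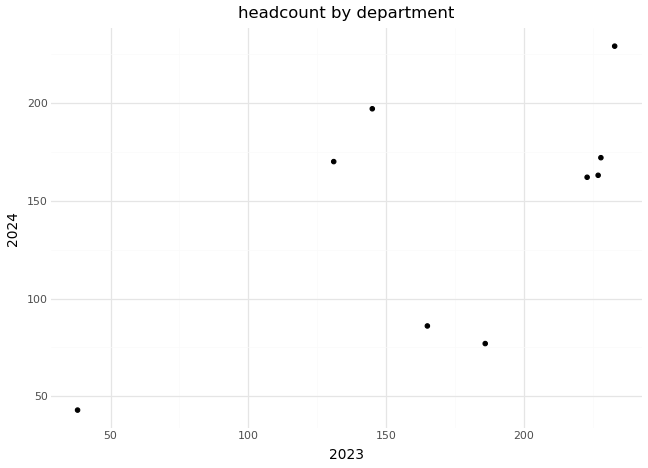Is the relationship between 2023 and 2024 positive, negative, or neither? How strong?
positive, moderate

Points are positively correlated; moderate (|r| ≈ 0.6).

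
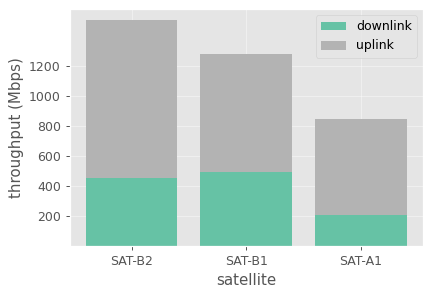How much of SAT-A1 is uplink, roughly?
≈ 600

uplink top ≈ 800, bottom ≈ 200; segment ≈ 600.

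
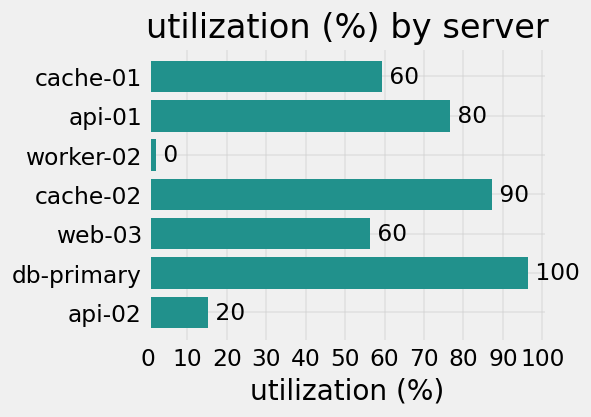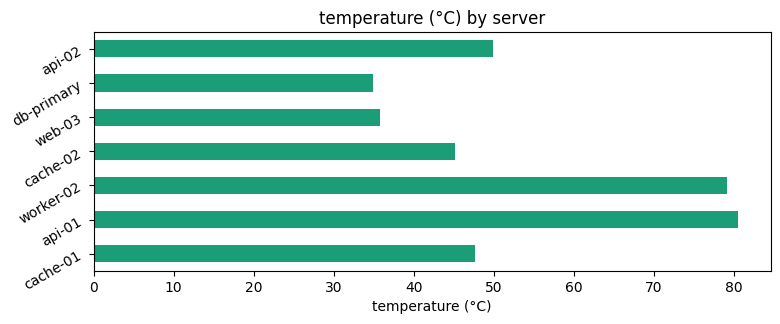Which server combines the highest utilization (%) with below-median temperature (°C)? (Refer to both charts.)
db-primary

Chart 2 median temperature (°C) ≈ 50; below-median servers: cache-02, web-03, db-primary. Among those, db-primary has the highest utilization (%) (≈ 100).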